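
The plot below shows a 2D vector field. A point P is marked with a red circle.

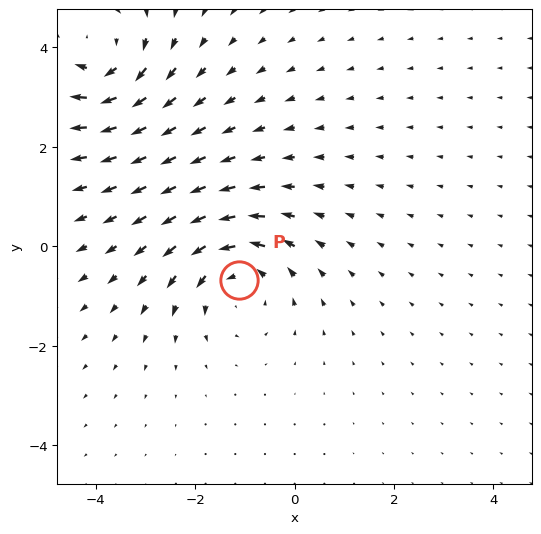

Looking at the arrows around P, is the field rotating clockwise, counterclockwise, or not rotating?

counterclockwise

Near P at (-1.1, -0.7) the arrows circulate counterclockwise. The curl (z-component) there is about +4; positive curl means counterclockwise rotation.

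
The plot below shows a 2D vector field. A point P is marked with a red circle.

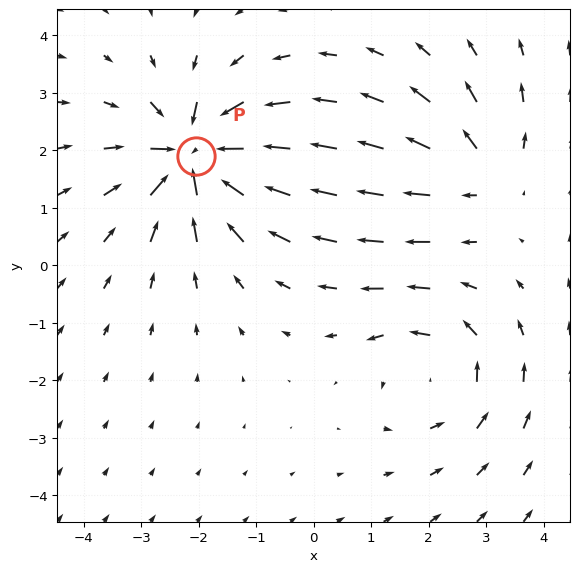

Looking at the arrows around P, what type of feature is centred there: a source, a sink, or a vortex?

sink

At P (-2.0, 1.9) the arrows converge inward. Divergence about -7, curl ≈0 — negative divergence with near-zero curl is a sink.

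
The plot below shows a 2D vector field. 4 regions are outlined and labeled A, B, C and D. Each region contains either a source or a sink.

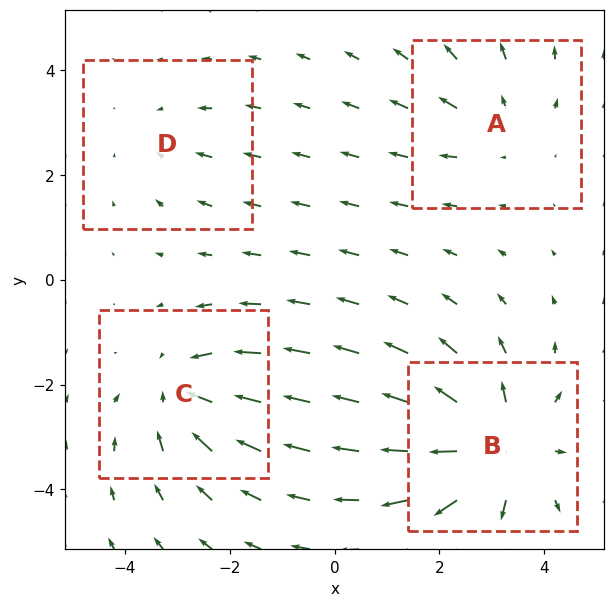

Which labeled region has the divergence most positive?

Divergence at each region's feature centre — A: about +3, B: about +6, C: about -5, D: about -2. Region B is most positive.

B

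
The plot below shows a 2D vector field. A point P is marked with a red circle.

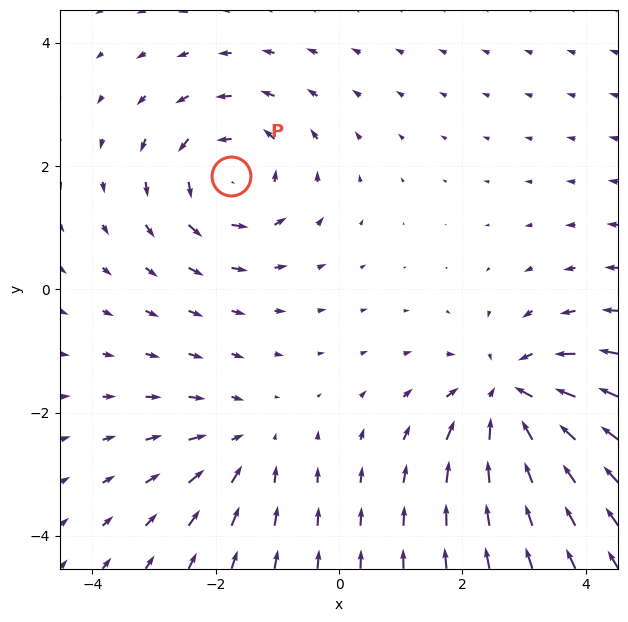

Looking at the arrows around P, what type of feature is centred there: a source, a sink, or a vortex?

vortex

At P (-1.7, 1.8) the arrows circulate counterclockwise. Divergence ≈0, curl about +5 — near-zero divergence with nonzero curl is a vortex.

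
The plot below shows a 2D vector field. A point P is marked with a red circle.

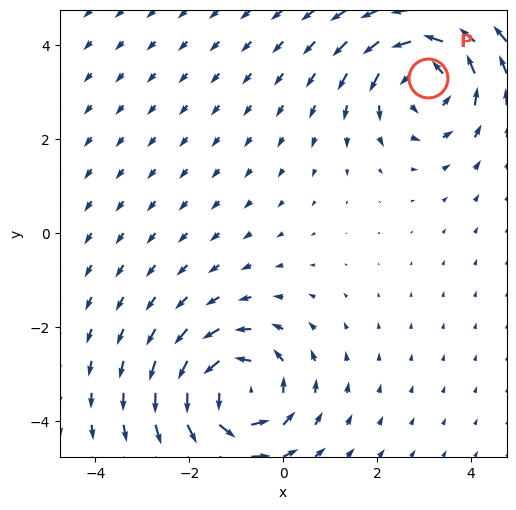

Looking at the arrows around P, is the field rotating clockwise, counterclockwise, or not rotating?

counterclockwise

Near P at (3.1, 3.3) the arrows circulate counterclockwise. The curl (z-component) there is about +5; positive curl means counterclockwise rotation.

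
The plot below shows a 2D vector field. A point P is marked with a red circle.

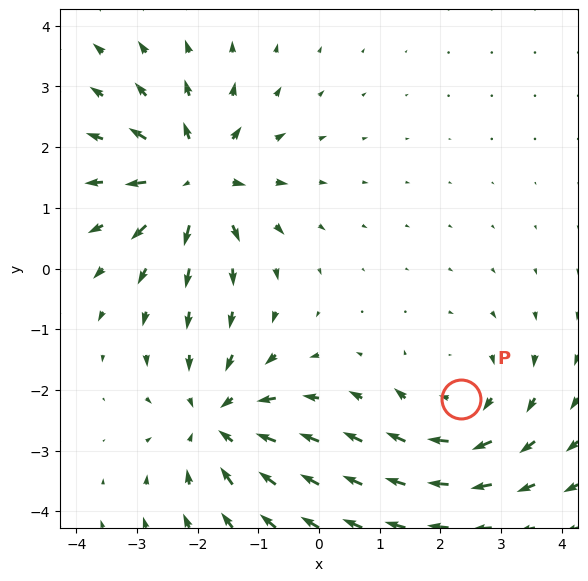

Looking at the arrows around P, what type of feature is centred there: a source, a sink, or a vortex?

At P (2.3, -2.2) the arrows circulate clockwise. Divergence ≈0, curl about -4 — near-zero divergence with nonzero curl is a vortex.

vortex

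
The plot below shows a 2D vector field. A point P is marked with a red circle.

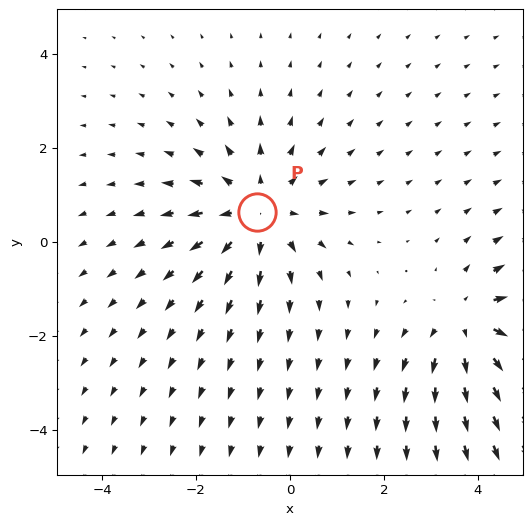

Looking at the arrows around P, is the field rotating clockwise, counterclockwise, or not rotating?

not rotating

Near P at (-0.7, 0.6) the arrows show no circulation. The curl there is ≈0.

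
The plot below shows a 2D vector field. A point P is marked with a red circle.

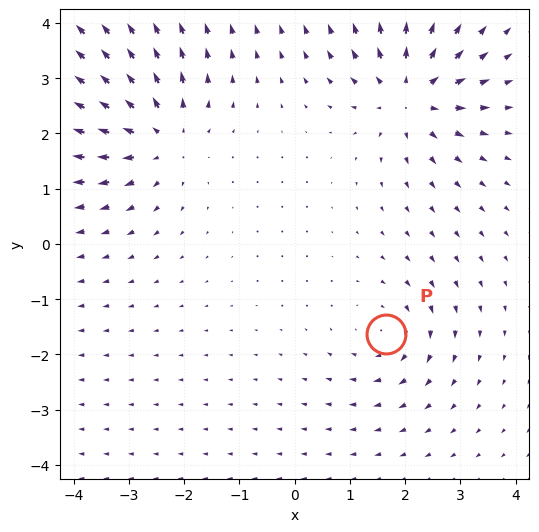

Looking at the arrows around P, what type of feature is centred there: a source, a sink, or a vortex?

At P (1.7, -1.6) the arrows circulate clockwise. Divergence ≈0, curl about -4 — near-zero divergence with nonzero curl is a vortex.

vortex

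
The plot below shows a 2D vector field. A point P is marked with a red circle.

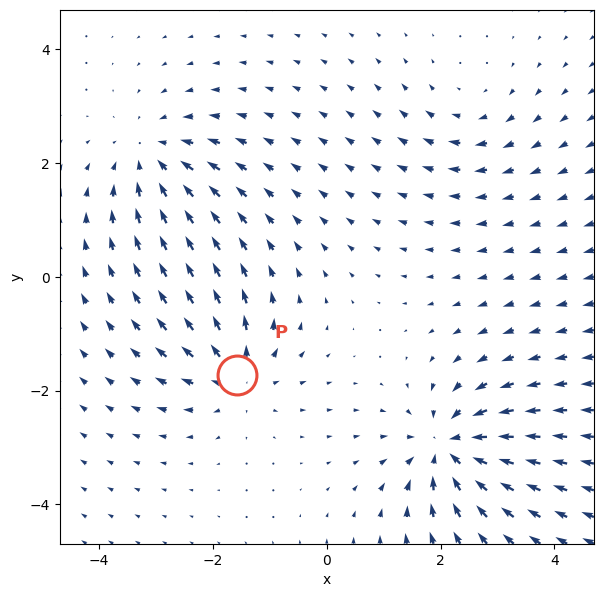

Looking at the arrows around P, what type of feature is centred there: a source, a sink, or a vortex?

source

At P (-1.6, -1.7) the arrows spread outward. Divergence about +5, curl ≈0 — positive divergence with near-zero curl is a source.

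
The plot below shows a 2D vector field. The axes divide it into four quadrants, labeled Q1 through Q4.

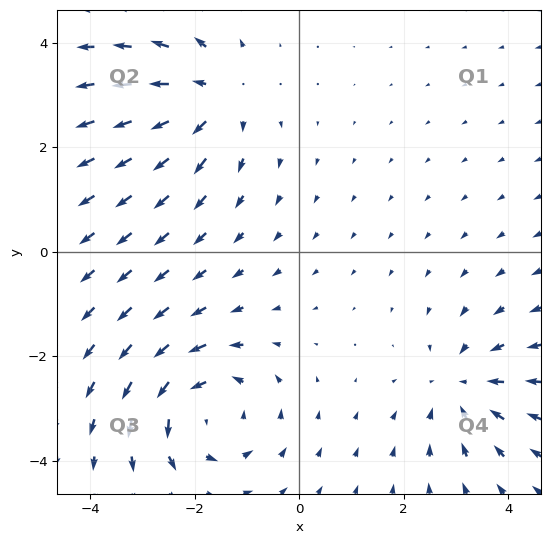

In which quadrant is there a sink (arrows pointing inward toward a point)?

The sink sits at approximately (3.1, -2.6), which lies in quadrant Q4. The divergence there is about -4, negative as expected for a sink.

Q4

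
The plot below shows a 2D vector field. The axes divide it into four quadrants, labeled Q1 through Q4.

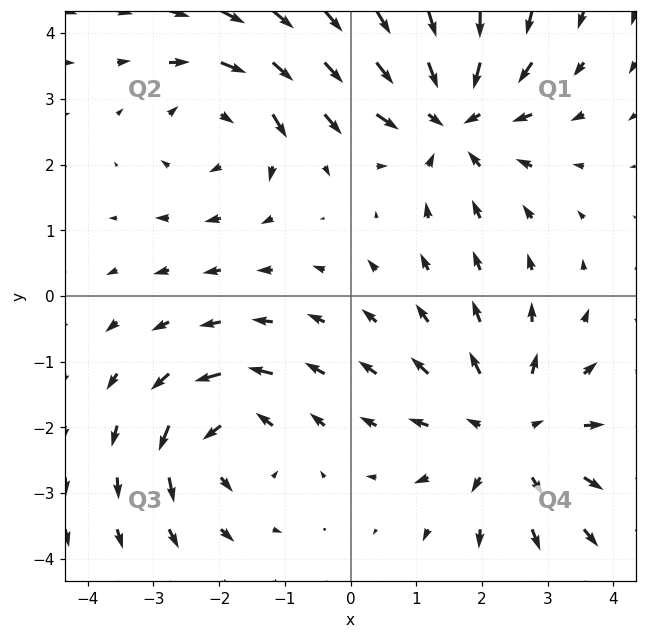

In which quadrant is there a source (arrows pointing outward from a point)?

Q4

The source sits at approximately (2.4, -2.1), which lies in quadrant Q4. The divergence there is about +3, positive as expected for a source.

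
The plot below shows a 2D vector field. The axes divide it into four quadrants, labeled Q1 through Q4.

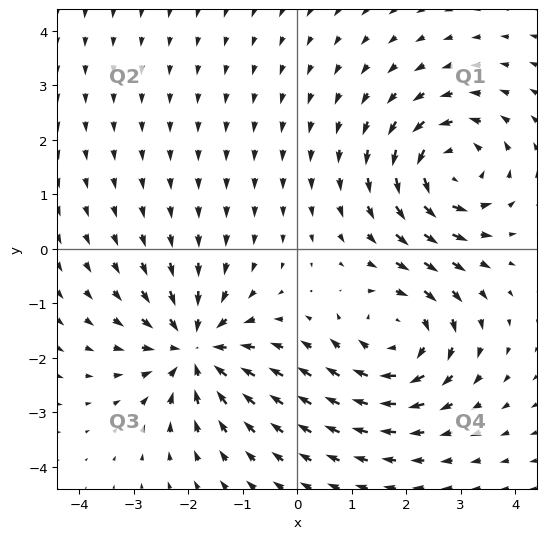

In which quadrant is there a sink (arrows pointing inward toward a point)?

Q3

The sink sits at approximately (-1.9, -1.8), which lies in quadrant Q3. The divergence there is about -4, negative as expected for a sink.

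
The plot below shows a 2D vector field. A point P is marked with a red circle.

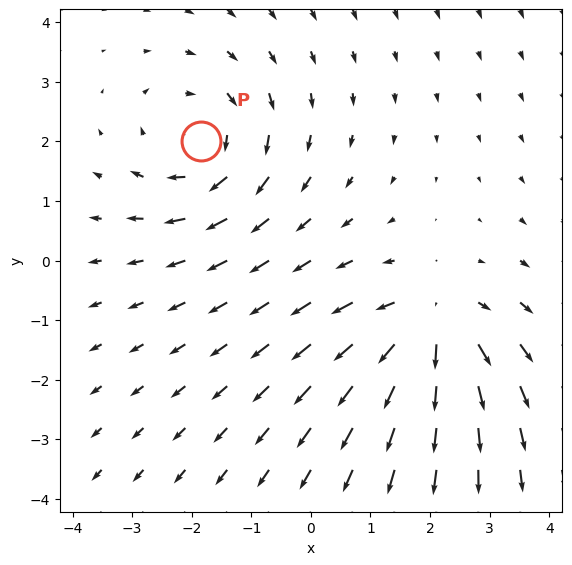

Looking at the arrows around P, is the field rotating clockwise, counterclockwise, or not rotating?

clockwise

Near P at (-1.8, 2.0) the arrows circulate clockwise. The curl (z-component) there is about -4; negative curl means clockwise rotation.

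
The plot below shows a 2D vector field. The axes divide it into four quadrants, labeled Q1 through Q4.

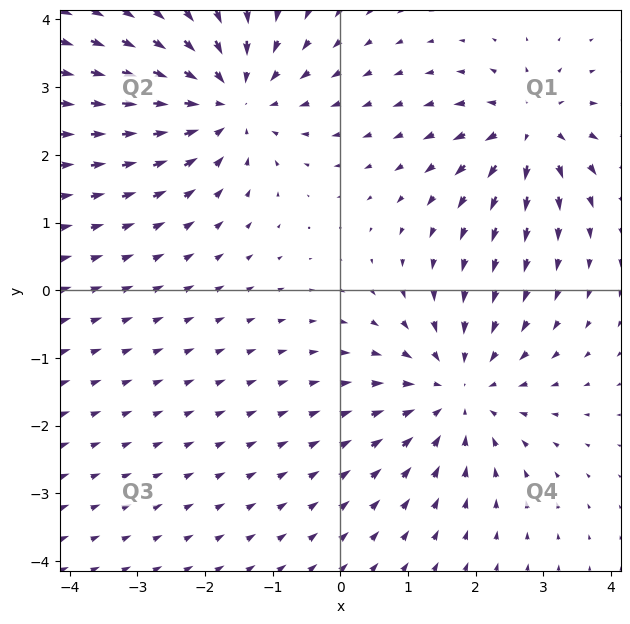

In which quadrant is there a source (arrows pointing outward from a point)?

Q1

The source sits at approximately (2.8, 2.4), which lies in quadrant Q1. The divergence there is about +5, positive as expected for a source.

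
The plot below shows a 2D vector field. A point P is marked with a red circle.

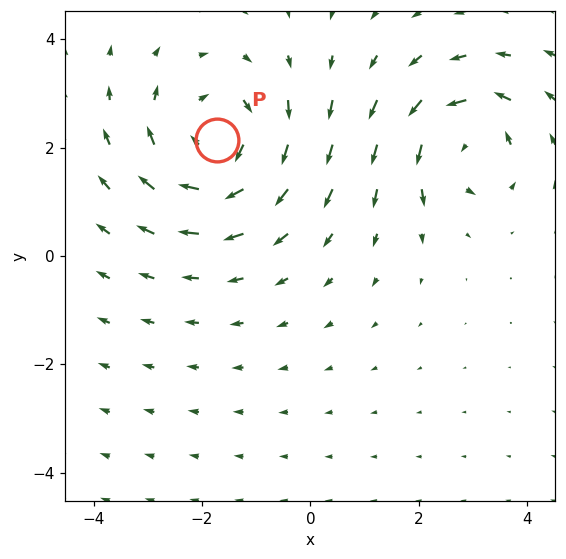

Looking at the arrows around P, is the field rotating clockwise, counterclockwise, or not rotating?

Near P at (-1.7, 2.1) the arrows circulate clockwise. The curl (z-component) there is about -4; negative curl means clockwise rotation.

clockwise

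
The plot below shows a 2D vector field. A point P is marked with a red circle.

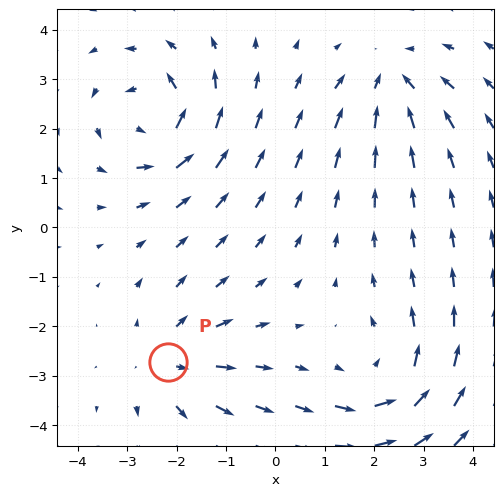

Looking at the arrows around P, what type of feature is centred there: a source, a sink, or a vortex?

At P (-2.2, -2.7) the arrows spread outward. Divergence about +4, curl ≈0 — positive divergence with near-zero curl is a source.

source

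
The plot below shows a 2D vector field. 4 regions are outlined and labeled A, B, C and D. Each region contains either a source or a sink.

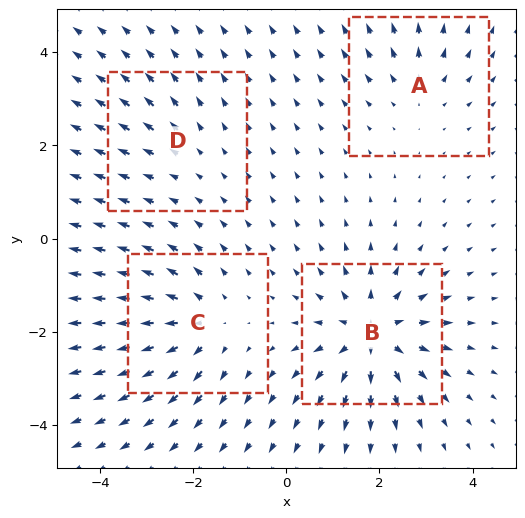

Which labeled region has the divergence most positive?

Divergence at each region's feature centre — A: about +3, B: about +7, C: about +5, D: about +2. Region B is most positive.

B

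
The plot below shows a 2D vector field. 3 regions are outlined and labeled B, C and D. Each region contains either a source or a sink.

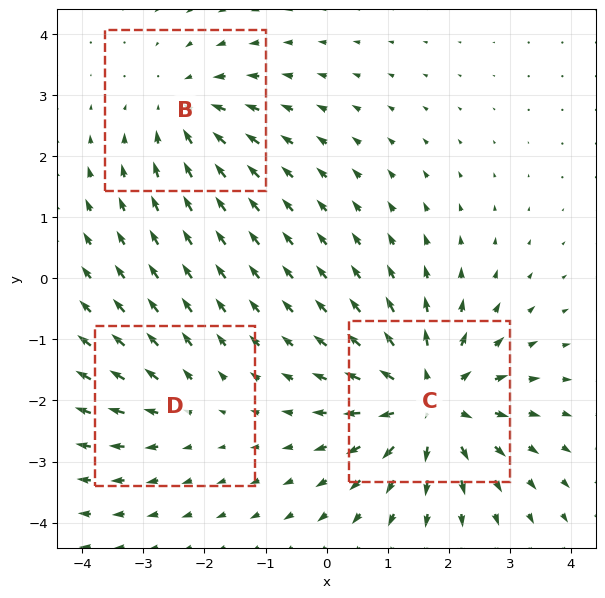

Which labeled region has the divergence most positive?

C

Divergence at each region's feature centre — B: about -3, C: about +5, D: about +2. Region C is most positive.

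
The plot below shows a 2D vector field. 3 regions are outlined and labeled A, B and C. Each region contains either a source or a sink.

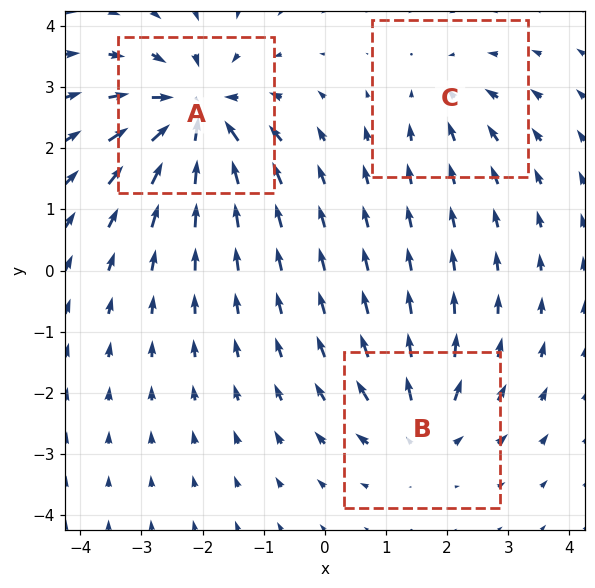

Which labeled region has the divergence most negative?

Divergence at each region's feature centre — A: about -6, B: about +3, C: about -2. Region A is most negative.

A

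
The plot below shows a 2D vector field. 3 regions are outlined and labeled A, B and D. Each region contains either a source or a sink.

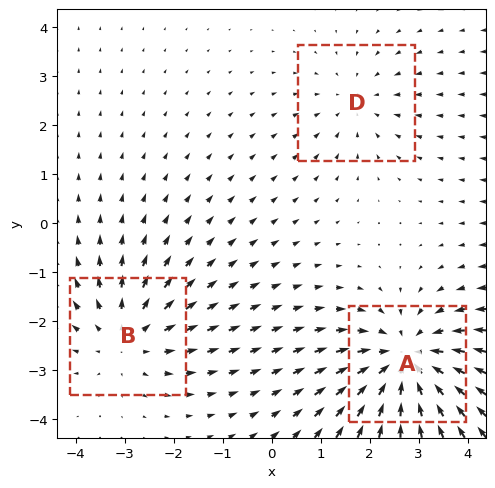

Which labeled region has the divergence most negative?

A

Divergence at each region's feature centre — A: about -4, B: about +3, D: about -2. Region A is most negative.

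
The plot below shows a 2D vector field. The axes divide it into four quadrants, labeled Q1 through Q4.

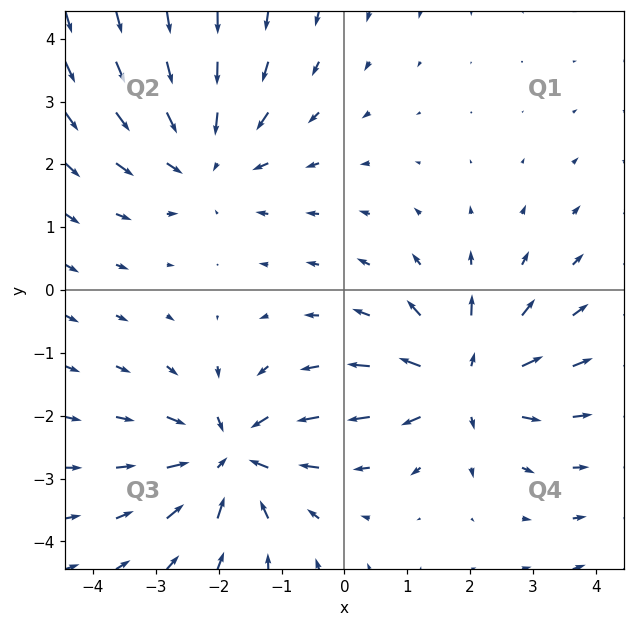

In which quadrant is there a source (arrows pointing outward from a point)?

The source sits at approximately (1.9, -1.5), which lies in quadrant Q4. The divergence there is about +3, positive as expected for a source.

Q4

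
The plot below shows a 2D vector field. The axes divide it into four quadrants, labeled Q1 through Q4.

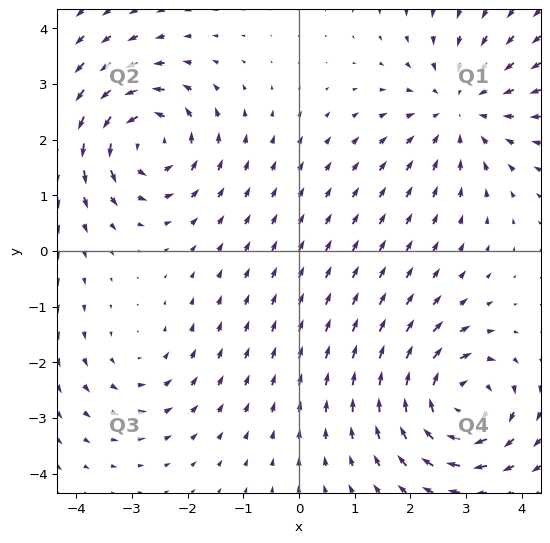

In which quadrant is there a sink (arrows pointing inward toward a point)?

The sink sits at approximately (2.9, 2.6), which lies in quadrant Q1. The divergence there is about -4, negative as expected for a sink.

Q1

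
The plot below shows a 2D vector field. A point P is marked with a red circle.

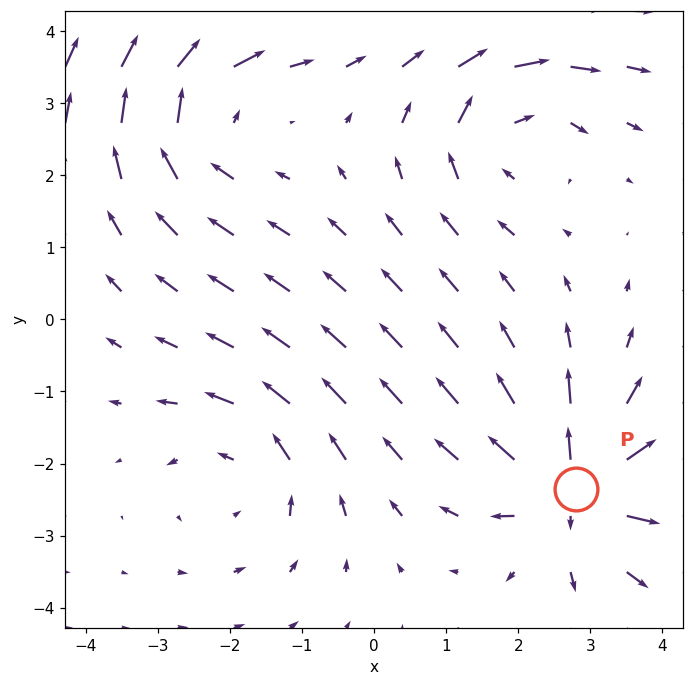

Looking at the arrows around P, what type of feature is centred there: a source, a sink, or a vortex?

source

At P (2.8, -2.4) the arrows spread outward. Divergence about +5, curl ≈0 — positive divergence with near-zero curl is a source.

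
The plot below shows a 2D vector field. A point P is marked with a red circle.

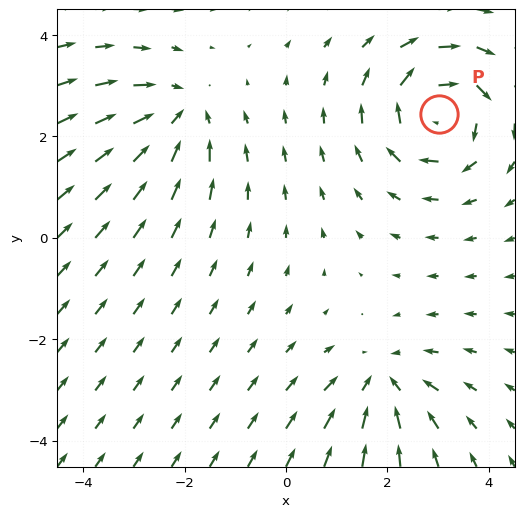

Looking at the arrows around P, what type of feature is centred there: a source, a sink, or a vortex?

At P (3.0, 2.4) the arrows circulate clockwise. Divergence ≈0, curl about -5 — near-zero divergence with nonzero curl is a vortex.

vortex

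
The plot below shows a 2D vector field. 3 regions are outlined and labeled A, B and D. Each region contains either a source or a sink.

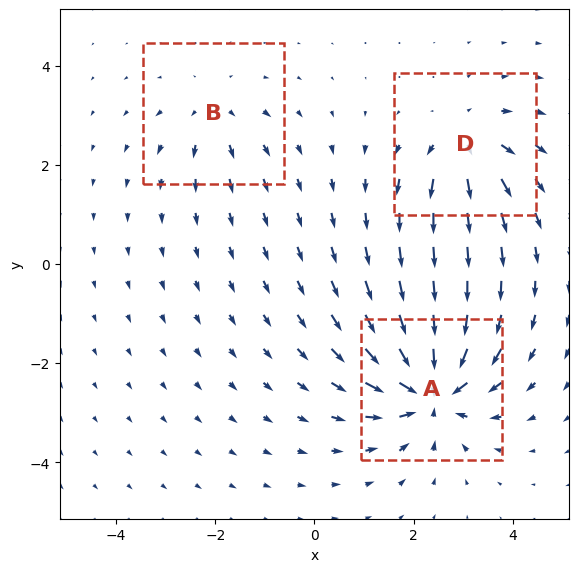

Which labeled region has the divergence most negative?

Divergence at each region's feature centre — A: about -6, B: about +3, D: about +4. Region A is most negative.

A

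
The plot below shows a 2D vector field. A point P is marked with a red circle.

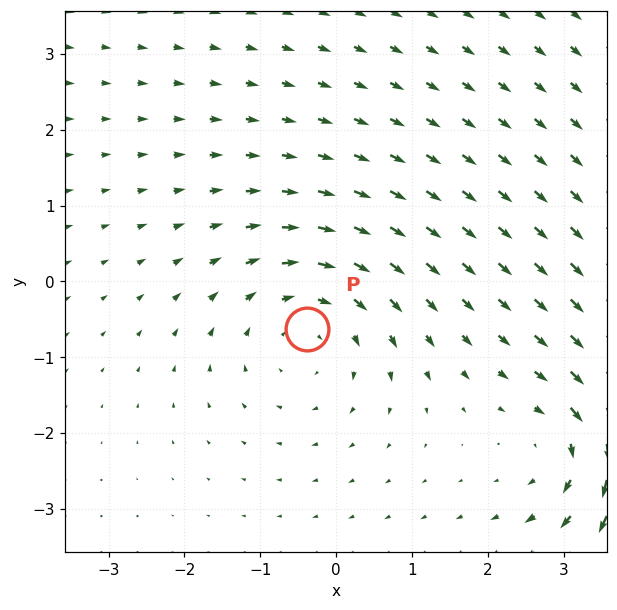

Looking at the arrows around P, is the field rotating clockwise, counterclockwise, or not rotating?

Near P at (-0.4, -0.6) the arrows circulate clockwise. The curl (z-component) there is about -3; negative curl means clockwise rotation.

clockwise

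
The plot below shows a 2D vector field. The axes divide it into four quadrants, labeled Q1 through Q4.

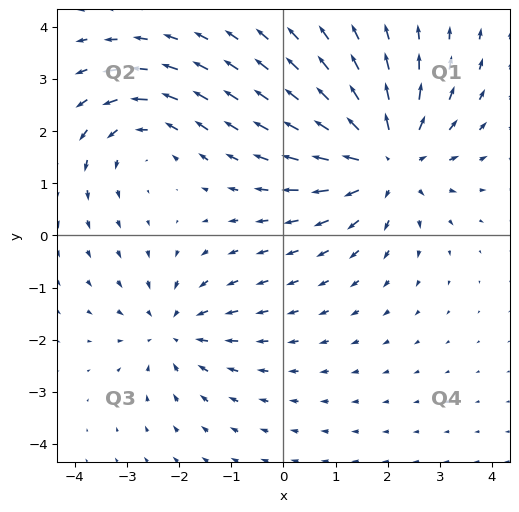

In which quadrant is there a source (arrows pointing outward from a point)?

Q1

The source sits at approximately (2.0, 1.5), which lies in quadrant Q1. The divergence there is about +4, positive as expected for a source.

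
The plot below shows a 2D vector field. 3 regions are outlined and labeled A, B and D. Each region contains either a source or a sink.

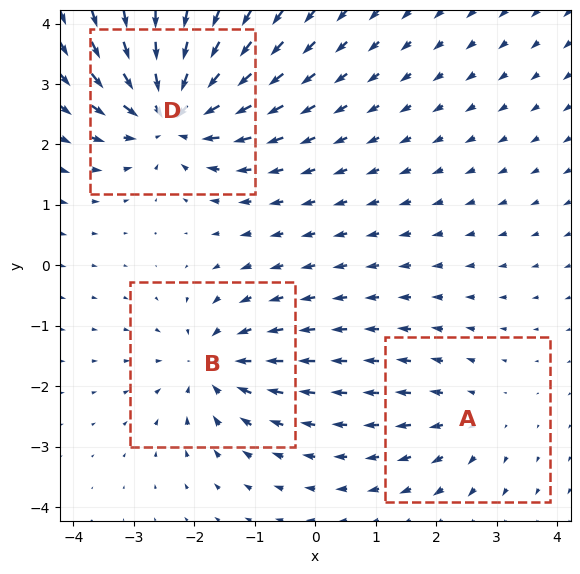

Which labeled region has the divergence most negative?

D

Divergence at each region's feature centre — A: about +2, B: about -3, D: about -5. Region D is most negative.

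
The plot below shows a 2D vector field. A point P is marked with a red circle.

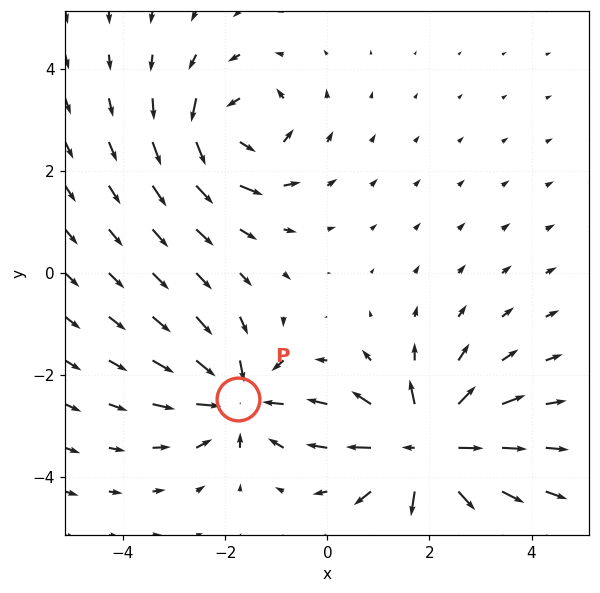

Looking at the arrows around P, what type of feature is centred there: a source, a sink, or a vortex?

At P (-1.7, -2.5) the arrows converge inward. Divergence about -4, curl ≈0 — negative divergence with near-zero curl is a sink.

sink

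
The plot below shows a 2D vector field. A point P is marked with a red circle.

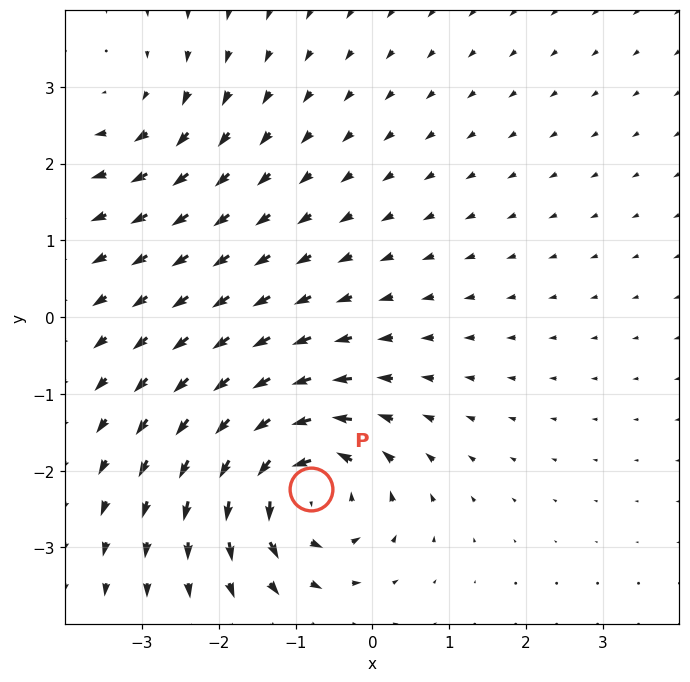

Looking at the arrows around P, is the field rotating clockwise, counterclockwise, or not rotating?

Near P at (-0.8, -2.2) the arrows circulate counterclockwise. The curl (z-component) there is about +7; positive curl means counterclockwise rotation.

counterclockwise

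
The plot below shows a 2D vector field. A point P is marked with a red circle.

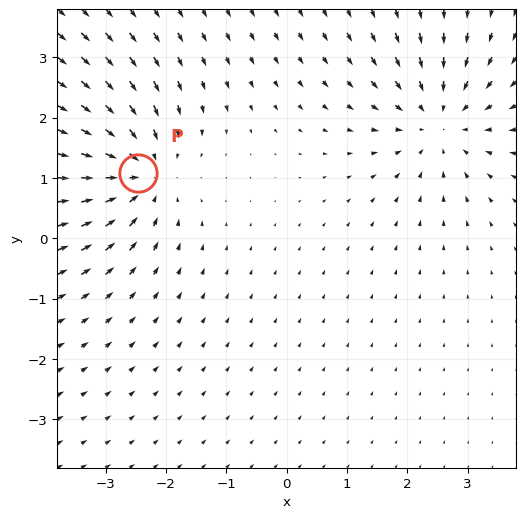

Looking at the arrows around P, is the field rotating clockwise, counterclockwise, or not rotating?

not rotating

Near P at (-2.5, 1.1) the arrows show no circulation. The curl there is ≈0.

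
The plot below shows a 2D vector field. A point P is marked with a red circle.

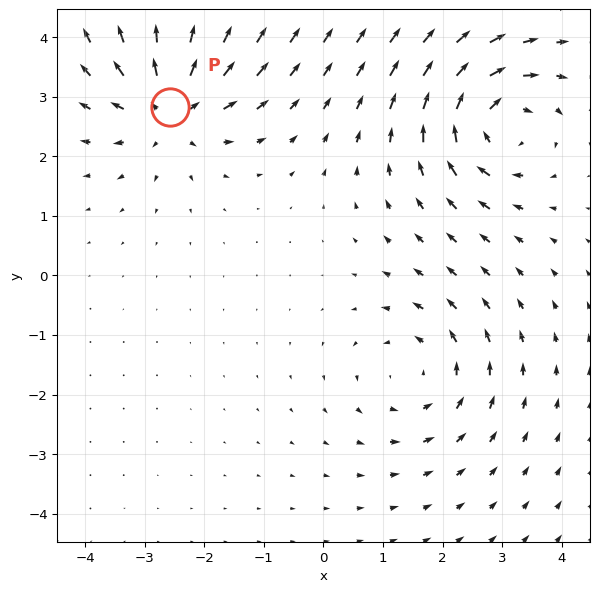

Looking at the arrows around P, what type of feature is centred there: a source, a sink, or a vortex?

At P (-2.6, 2.8) the arrows spread outward. Divergence about +6, curl ≈0 — positive divergence with near-zero curl is a source.

source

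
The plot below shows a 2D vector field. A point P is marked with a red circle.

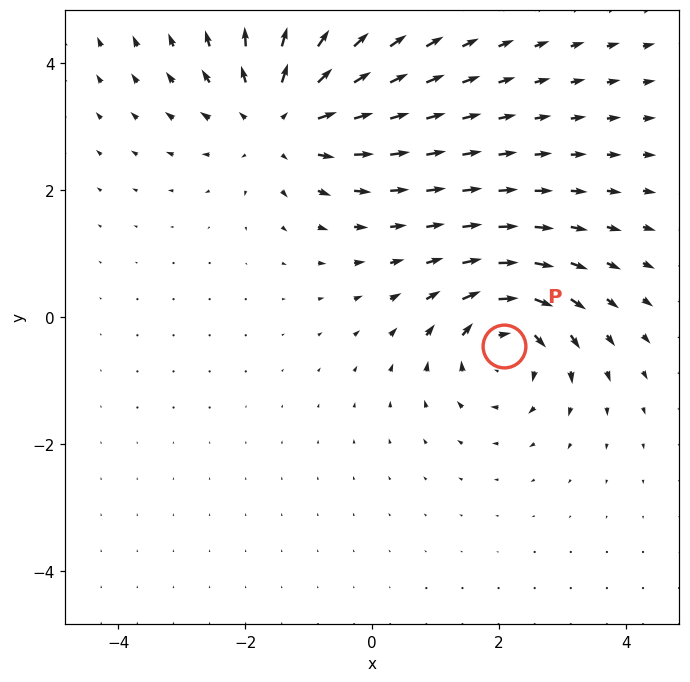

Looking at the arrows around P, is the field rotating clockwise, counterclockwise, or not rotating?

clockwise

Near P at (2.1, -0.4) the arrows circulate clockwise. The curl (z-component) there is about -4; negative curl means clockwise rotation.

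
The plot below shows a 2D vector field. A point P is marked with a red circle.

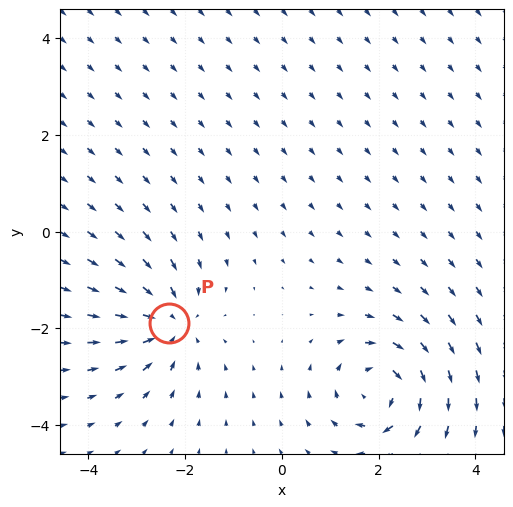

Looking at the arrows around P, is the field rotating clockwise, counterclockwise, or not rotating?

Near P at (-2.3, -1.9) the arrows show no circulation. The curl there is ≈0.

not rotating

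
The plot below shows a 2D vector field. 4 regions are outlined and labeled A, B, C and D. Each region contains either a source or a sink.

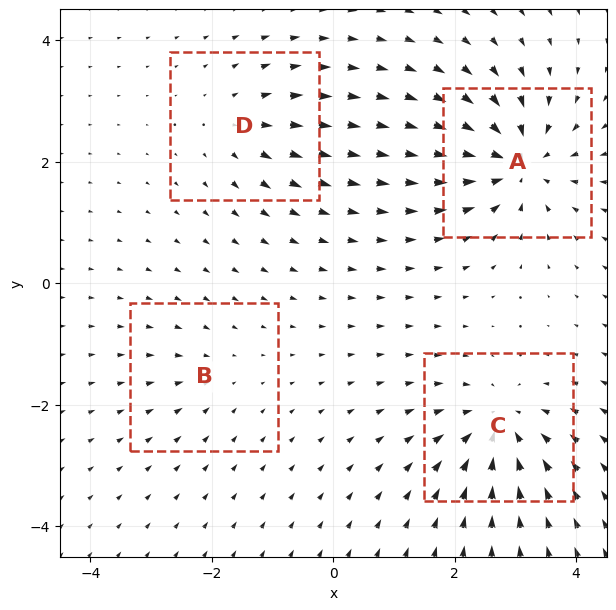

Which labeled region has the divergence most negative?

A

Divergence at each region's feature centre — A: about -8, B: about -3, C: about -7, D: about +4. Region A is most negative.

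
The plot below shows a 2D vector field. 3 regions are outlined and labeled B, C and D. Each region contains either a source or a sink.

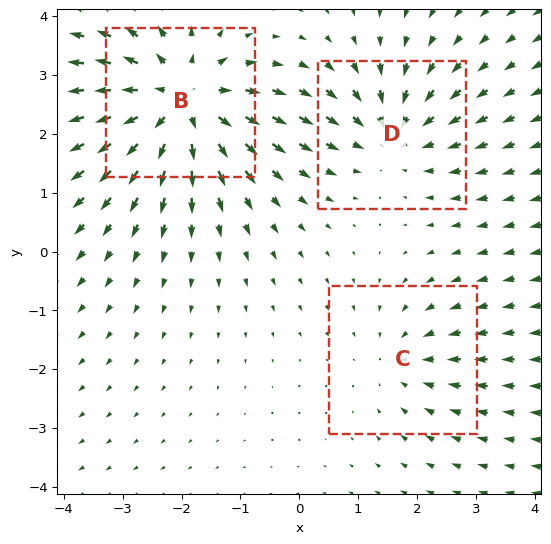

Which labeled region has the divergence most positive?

B

Divergence at each region's feature centre — B: about +5, C: about -2, D: about -3. Region B is most positive.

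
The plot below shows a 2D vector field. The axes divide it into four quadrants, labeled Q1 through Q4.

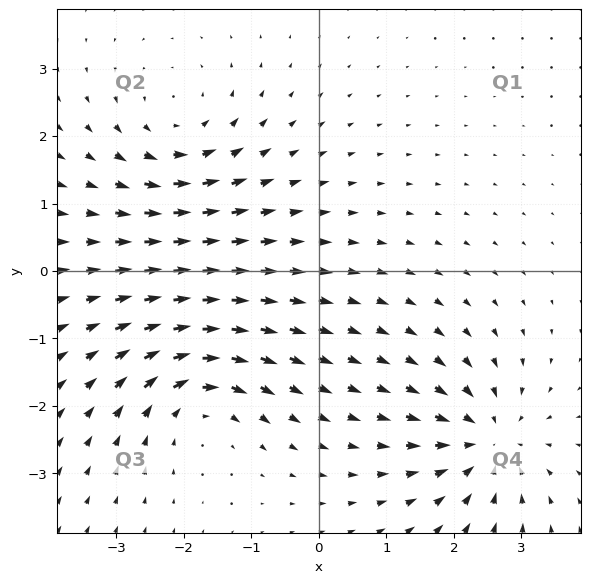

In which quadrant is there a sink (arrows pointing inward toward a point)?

The sink sits at approximately (2.5, -2.5), which lies in quadrant Q4. The divergence there is about -4, negative as expected for a sink.

Q4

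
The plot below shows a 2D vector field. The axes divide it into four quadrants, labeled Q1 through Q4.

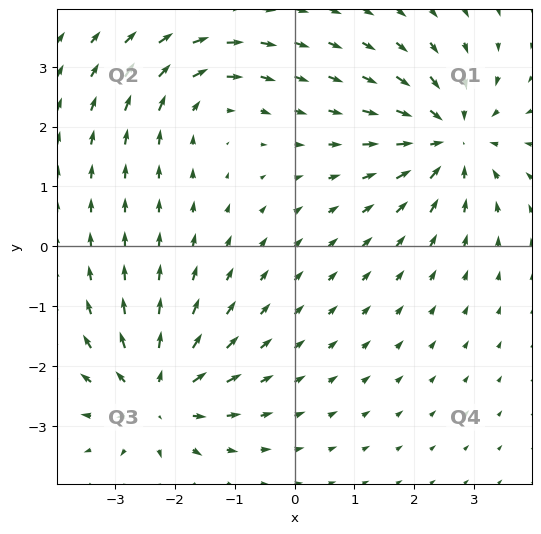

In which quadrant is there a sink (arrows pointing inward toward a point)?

The sink sits at approximately (2.6, 1.8), which lies in quadrant Q1. The divergence there is about -5, negative as expected for a sink.

Q1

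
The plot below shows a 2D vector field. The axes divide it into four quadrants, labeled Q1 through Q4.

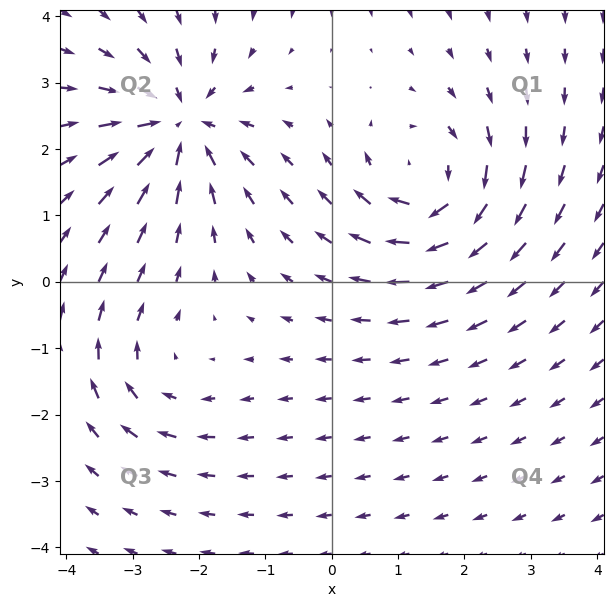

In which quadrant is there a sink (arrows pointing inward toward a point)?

Q2

The sink sits at approximately (-2.3, 2.4), which lies in quadrant Q2. The divergence there is about -6, negative as expected for a sink.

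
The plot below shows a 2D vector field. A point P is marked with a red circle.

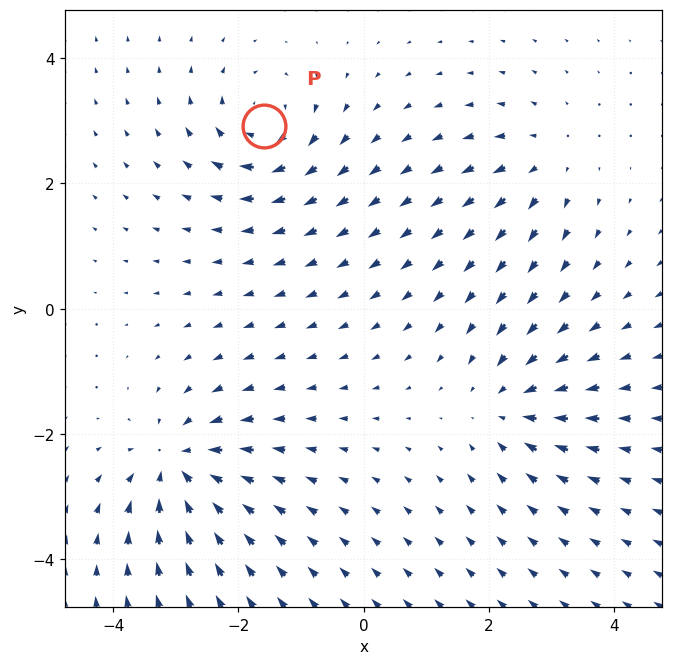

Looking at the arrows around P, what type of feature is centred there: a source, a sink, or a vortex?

At P (-1.6, 2.9) the arrows circulate clockwise. Divergence ≈0, curl about -5 — near-zero divergence with nonzero curl is a vortex.

vortex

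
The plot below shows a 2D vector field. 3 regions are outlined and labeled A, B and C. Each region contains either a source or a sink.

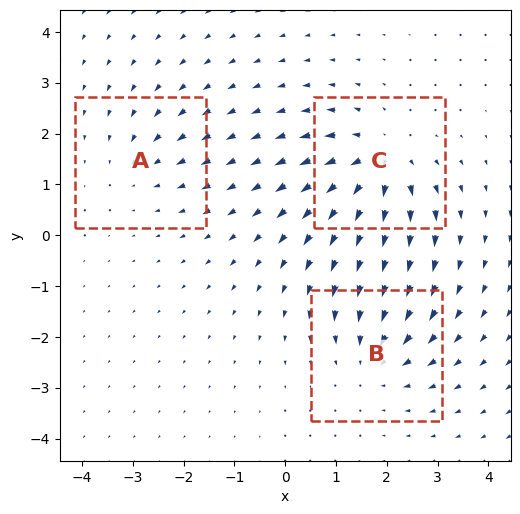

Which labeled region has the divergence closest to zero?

Divergence at each region's feature centre — A: about -2, B: about -4, C: about +5. Region A is closest to zero.

A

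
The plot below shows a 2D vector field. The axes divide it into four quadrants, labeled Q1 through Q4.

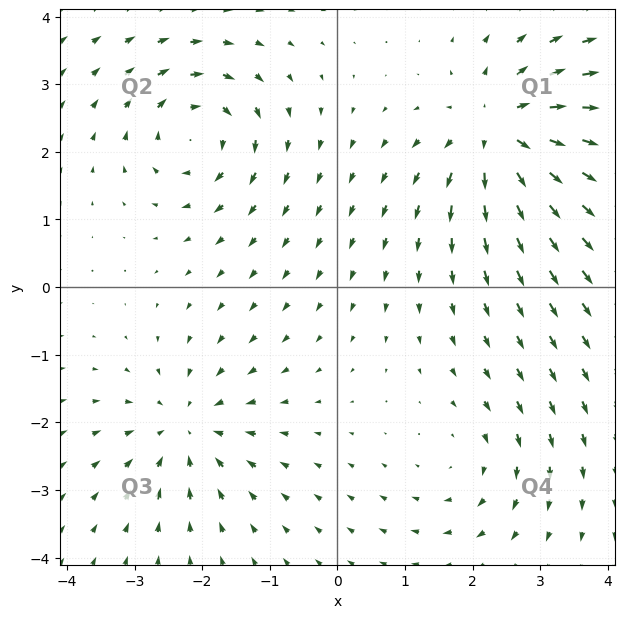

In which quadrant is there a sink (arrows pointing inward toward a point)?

The sink sits at approximately (-2.2, -2.1), which lies in quadrant Q3. The divergence there is about -4, negative as expected for a sink.

Q3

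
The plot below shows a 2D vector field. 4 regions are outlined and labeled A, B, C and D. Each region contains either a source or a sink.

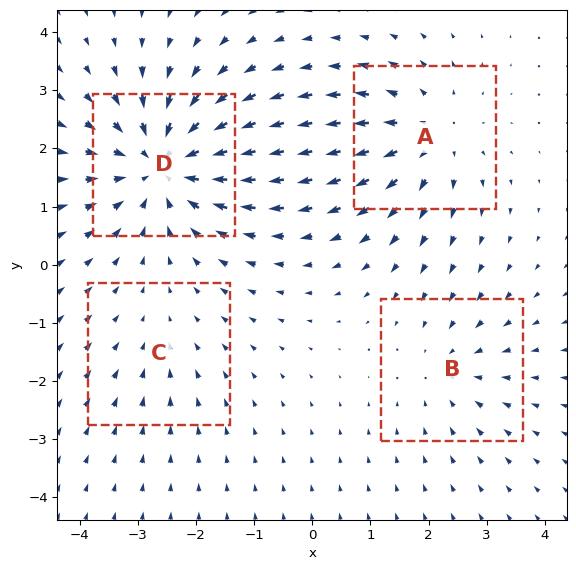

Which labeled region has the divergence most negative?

Divergence at each region's feature centre — A: about +4, B: about -3, C: about -2, D: about -6. Region D is most negative.

D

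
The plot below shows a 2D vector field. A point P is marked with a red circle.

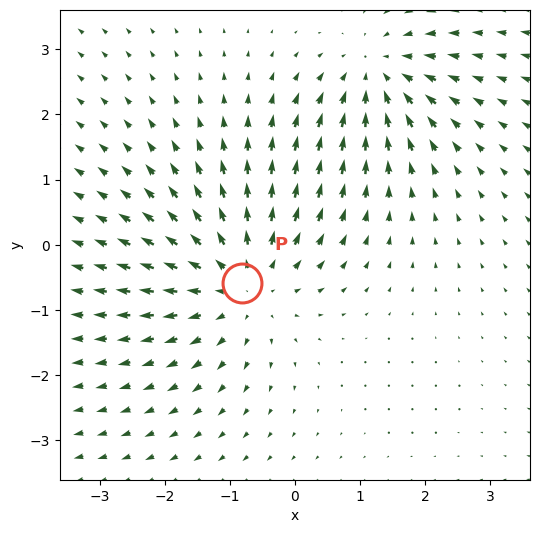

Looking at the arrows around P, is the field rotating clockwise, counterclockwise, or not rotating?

Near P at (-0.8, -0.6) the arrows show no circulation. The curl there is ≈0.

not rotating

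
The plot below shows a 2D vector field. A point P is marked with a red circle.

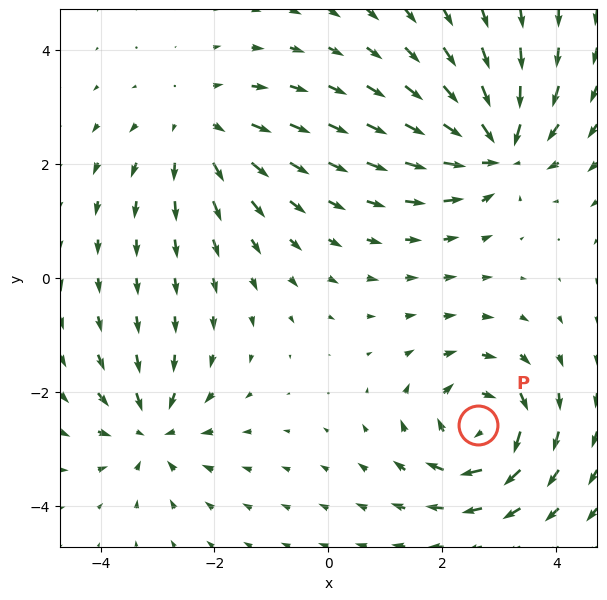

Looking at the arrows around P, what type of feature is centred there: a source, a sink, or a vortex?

At P (2.6, -2.6) the arrows circulate clockwise. Divergence ≈0, curl about -6 — near-zero divergence with nonzero curl is a vortex.

vortex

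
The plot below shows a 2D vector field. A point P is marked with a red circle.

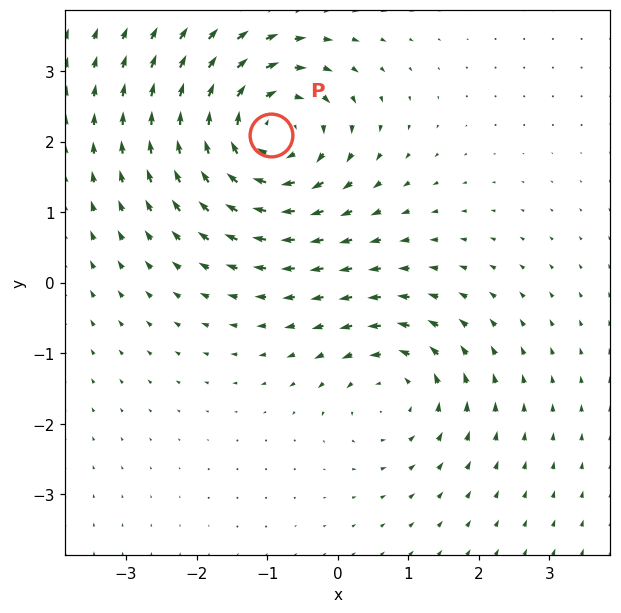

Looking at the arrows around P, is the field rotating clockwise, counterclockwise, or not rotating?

clockwise

Near P at (-0.9, 2.1) the arrows circulate clockwise. The curl (z-component) there is about -5; negative curl means clockwise rotation.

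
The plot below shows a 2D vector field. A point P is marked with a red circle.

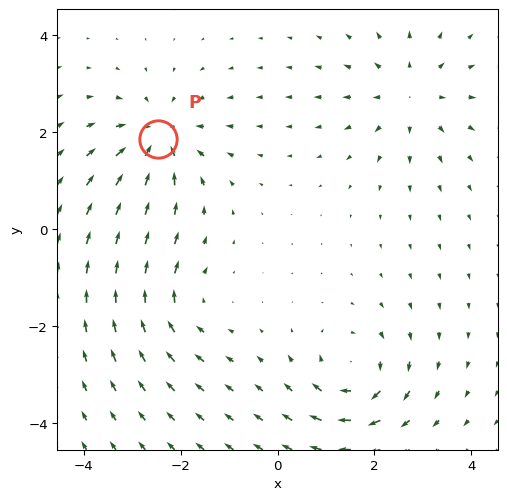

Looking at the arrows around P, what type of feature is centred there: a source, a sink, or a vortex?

At P (-2.5, 1.9) the arrows converge inward. Divergence about -6, curl ≈0 — negative divergence with near-zero curl is a sink.

sink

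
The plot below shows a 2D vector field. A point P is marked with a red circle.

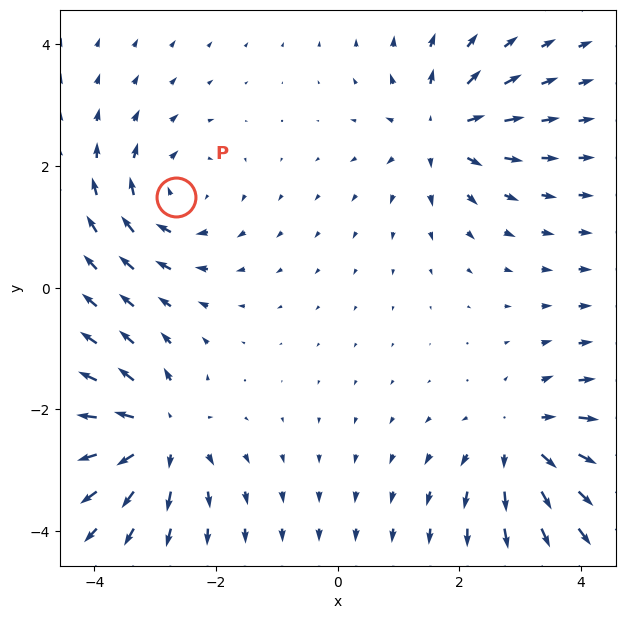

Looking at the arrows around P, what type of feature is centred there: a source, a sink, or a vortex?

At P (-2.7, 1.5) the arrows circulate clockwise. Divergence ≈0, curl about -4 — near-zero divergence with nonzero curl is a vortex.

vortex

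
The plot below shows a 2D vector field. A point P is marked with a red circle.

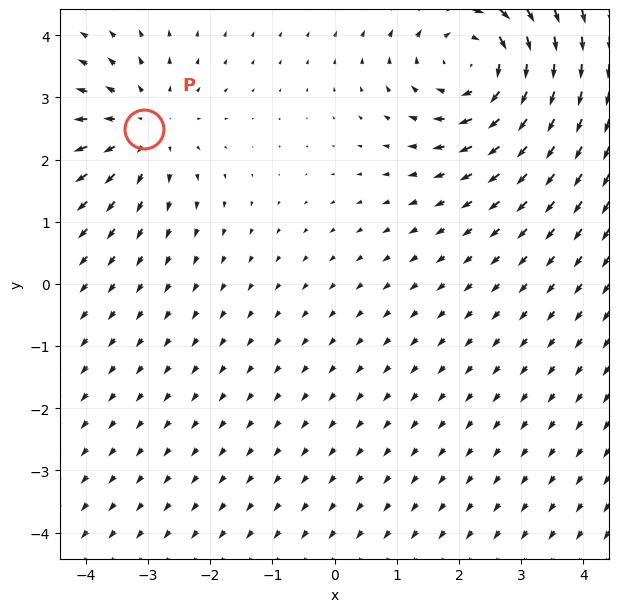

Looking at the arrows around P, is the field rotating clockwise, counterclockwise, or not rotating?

Near P at (-3.1, 2.5) the arrows show no circulation. The curl there is ≈0.

not rotating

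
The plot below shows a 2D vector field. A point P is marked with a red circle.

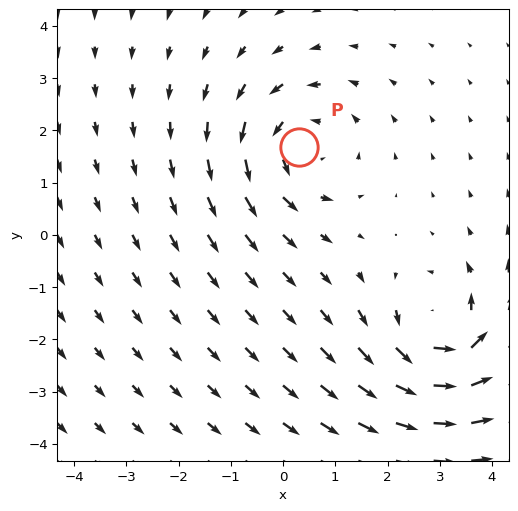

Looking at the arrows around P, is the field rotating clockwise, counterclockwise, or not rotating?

Near P at (0.3, 1.7) the arrows circulate counterclockwise. The curl (z-component) there is about +3; positive curl means counterclockwise rotation.

counterclockwise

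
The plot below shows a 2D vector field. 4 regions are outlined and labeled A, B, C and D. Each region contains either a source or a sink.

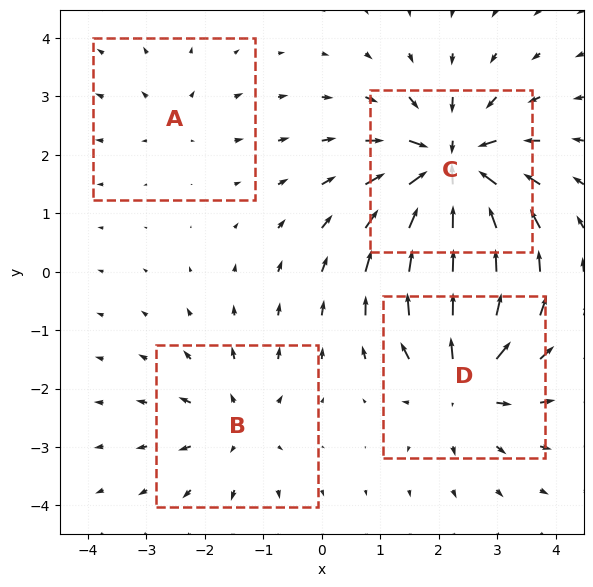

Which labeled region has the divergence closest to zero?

Divergence at each region's feature centre — A: about +2, B: about +4, C: about -8, D: about +6. Region A is closest to zero.

A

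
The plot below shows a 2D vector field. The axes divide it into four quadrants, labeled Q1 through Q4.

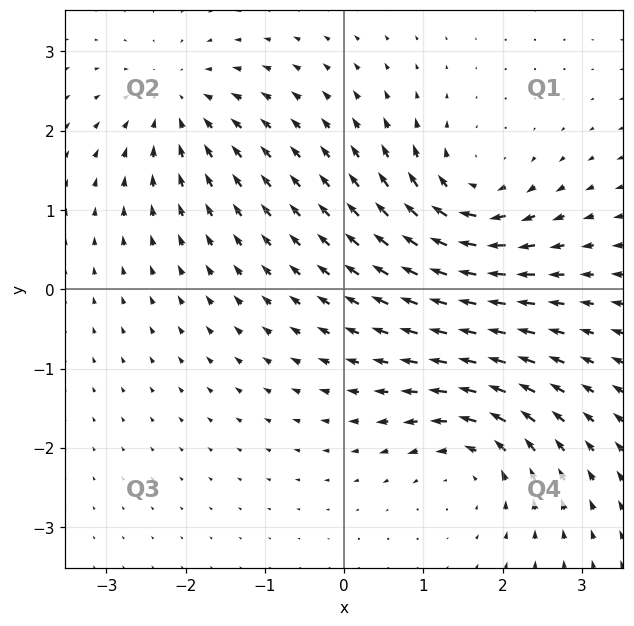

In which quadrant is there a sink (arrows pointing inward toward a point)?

Q2

The sink sits at approximately (-2.1, 2.3), which lies in quadrant Q2. The divergence there is about -4, negative as expected for a sink.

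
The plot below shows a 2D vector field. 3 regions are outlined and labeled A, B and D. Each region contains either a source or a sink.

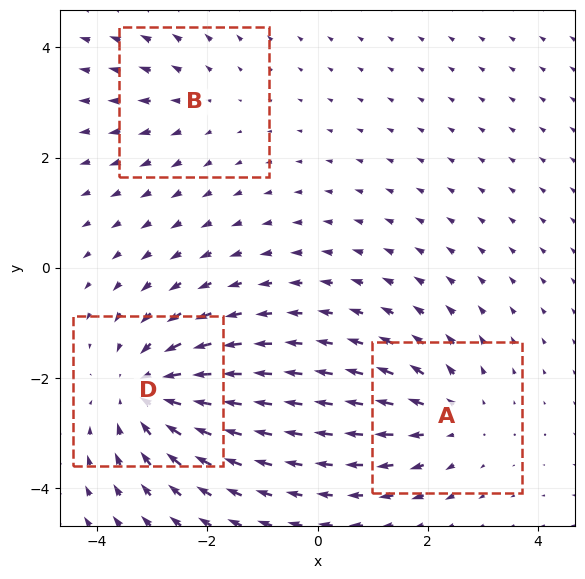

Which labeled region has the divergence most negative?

Divergence at each region's feature centre — A: about +3, B: about +2, D: about -4. Region D is most negative.

D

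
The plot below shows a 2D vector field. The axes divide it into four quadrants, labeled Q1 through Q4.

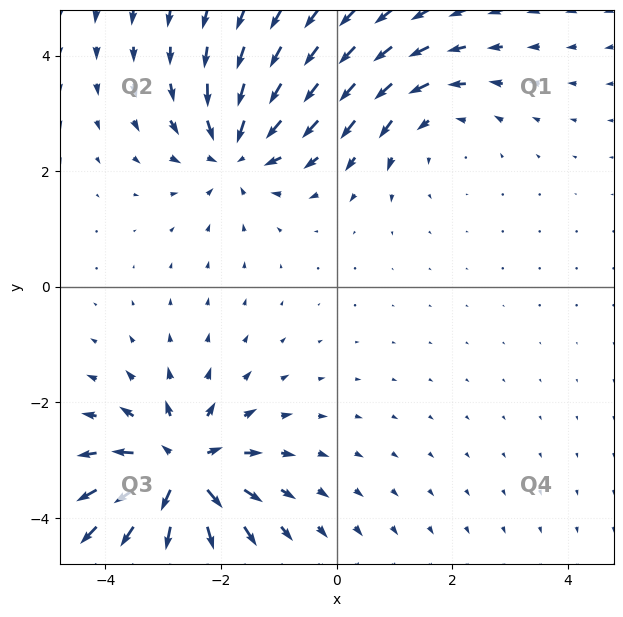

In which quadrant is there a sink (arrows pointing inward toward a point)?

The sink sits at approximately (-1.7, 2.4), which lies in quadrant Q2. The divergence there is about -4, negative as expected for a sink.

Q2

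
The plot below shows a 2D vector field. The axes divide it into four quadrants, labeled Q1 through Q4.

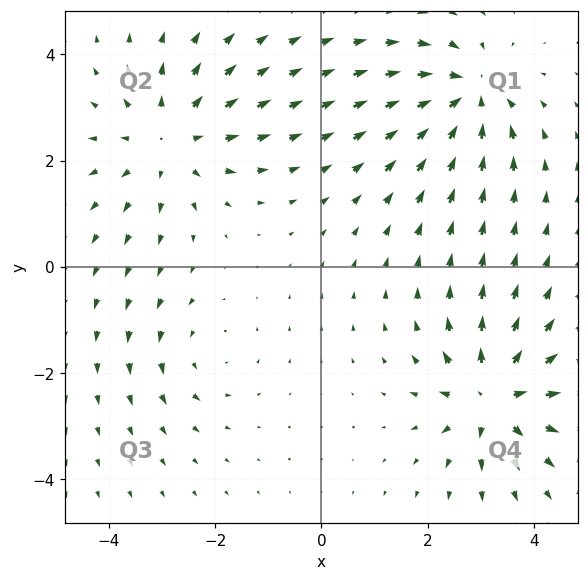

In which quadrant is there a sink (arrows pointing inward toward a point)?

Q1

The sink sits at approximately (2.8, 3.2), which lies in quadrant Q1. The divergence there is about -6, negative as expected for a sink.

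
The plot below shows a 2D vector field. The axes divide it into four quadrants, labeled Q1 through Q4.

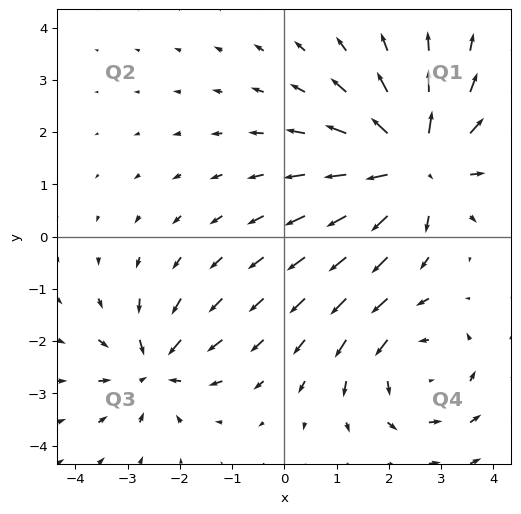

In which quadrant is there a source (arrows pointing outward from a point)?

The source sits at approximately (2.5, 1.4), which lies in quadrant Q1. The divergence there is about +6, positive as expected for a source.

Q1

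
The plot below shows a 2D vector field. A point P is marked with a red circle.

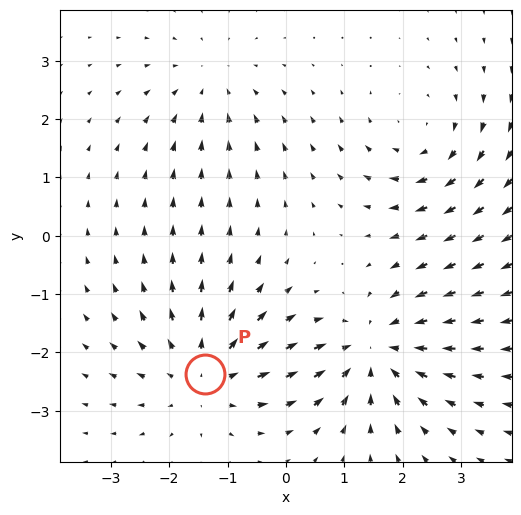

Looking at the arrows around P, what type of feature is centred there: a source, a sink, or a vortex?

At P (-1.4, -2.4) the arrows spread outward. Divergence about +4, curl ≈0 — positive divergence with near-zero curl is a source.

source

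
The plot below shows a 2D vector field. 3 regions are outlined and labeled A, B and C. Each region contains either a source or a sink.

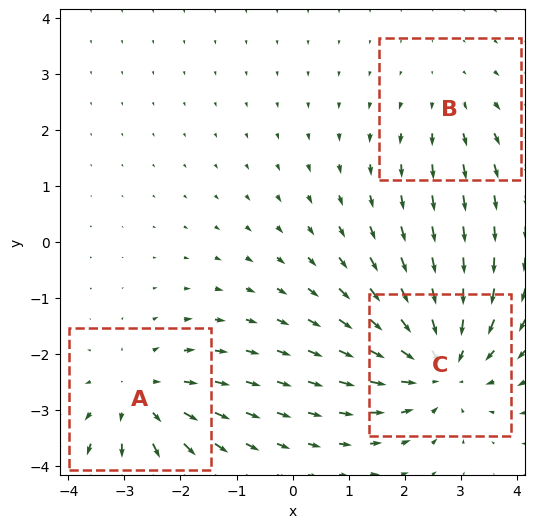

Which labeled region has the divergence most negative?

Divergence at each region's feature centre — A: about +3, B: about +2, C: about -4. Region C is most negative.

C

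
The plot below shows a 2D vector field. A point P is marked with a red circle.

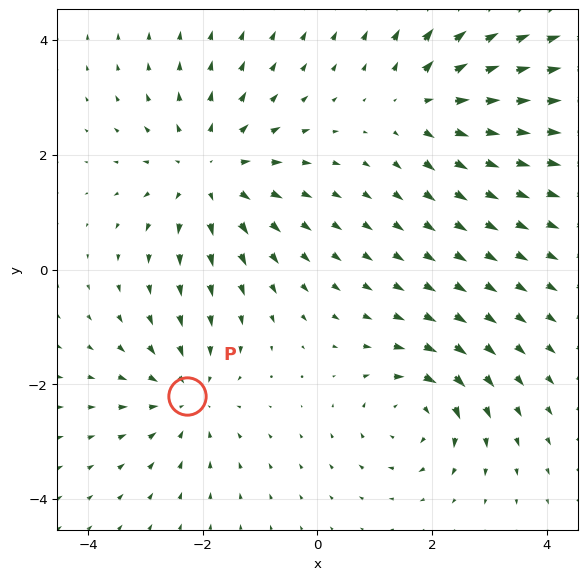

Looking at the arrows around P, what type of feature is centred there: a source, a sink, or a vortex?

sink

At P (-2.3, -2.2) the arrows converge inward. Divergence about -3, curl ≈0 — negative divergence with near-zero curl is a sink.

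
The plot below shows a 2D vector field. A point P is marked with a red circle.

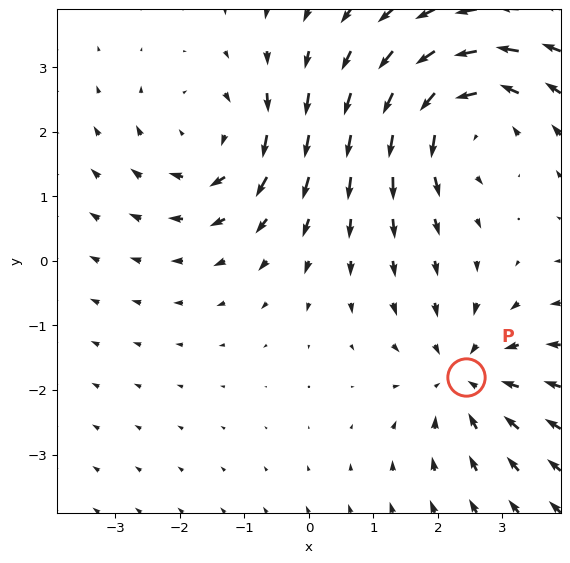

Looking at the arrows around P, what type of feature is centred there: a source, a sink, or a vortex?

sink

At P (2.4, -1.8) the arrows converge inward. Divergence about -3, curl ≈0 — negative divergence with near-zero curl is a sink.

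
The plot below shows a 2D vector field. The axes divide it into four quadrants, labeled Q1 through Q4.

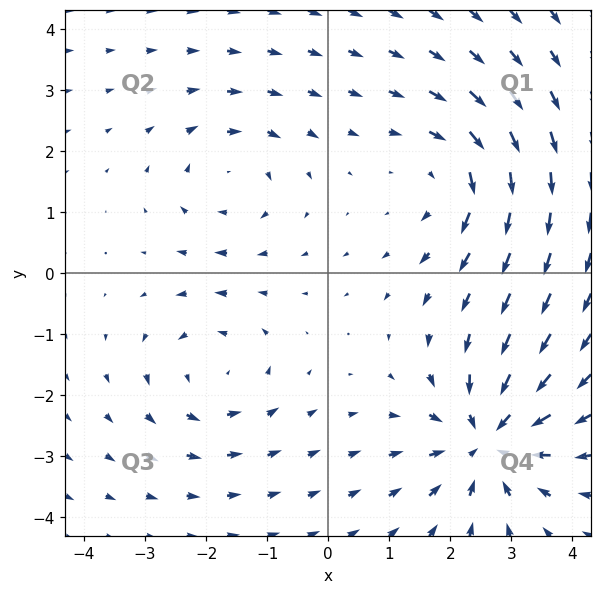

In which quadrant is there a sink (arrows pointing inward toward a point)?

Q4

The sink sits at approximately (2.6, -2.7), which lies in quadrant Q4. The divergence there is about -5, negative as expected for a sink.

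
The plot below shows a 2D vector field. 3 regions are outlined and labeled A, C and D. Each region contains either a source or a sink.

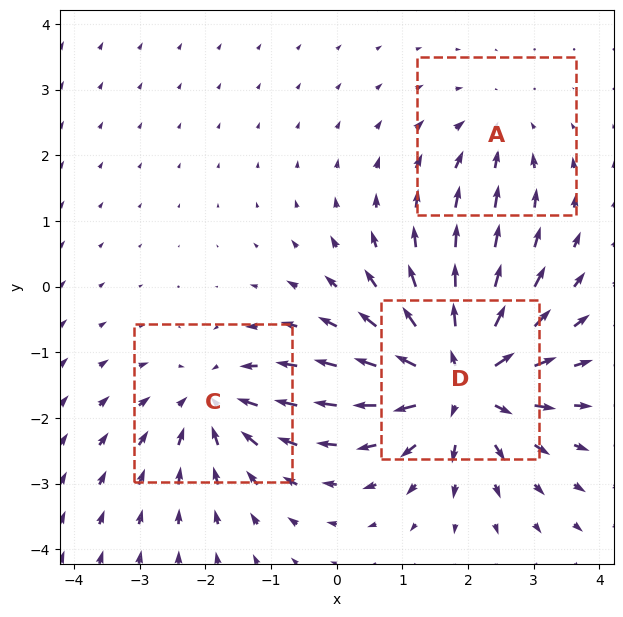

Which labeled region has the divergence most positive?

Divergence at each region's feature centre — A: about -2, C: about -3, D: about +6. Region D is most positive.

D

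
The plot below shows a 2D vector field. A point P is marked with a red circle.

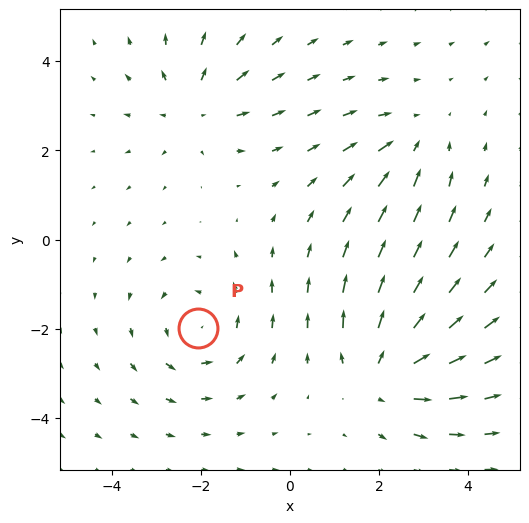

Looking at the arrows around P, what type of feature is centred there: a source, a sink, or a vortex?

vortex

At P (-2.0, -2.0) the arrows circulate counterclockwise. Divergence ≈0, curl about +3 — near-zero divergence with nonzero curl is a vortex.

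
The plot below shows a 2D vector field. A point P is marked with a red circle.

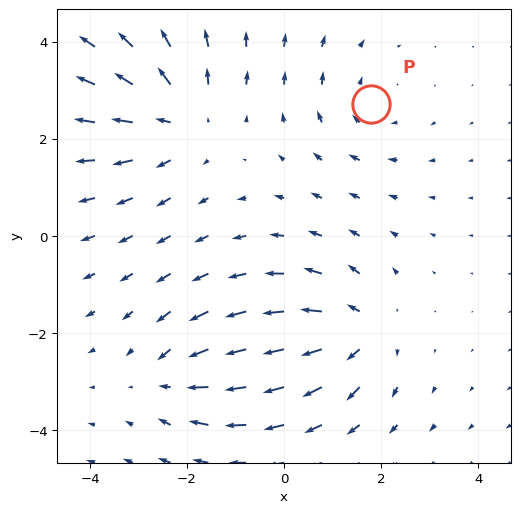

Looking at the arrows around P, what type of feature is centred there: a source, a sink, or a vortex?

vortex

At P (1.8, 2.7) the arrows circulate clockwise. Divergence ≈0, curl about -2 — near-zero divergence with nonzero curl is a vortex.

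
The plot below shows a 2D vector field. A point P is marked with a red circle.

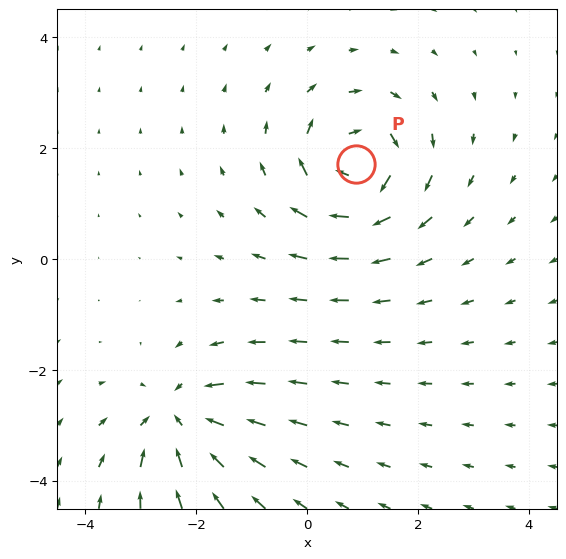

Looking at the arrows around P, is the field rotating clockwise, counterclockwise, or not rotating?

clockwise

Near P at (0.9, 1.7) the arrows circulate clockwise. The curl (z-component) there is about -5; negative curl means clockwise rotation.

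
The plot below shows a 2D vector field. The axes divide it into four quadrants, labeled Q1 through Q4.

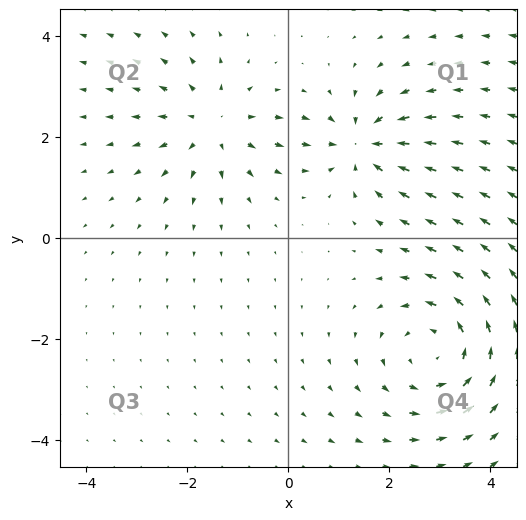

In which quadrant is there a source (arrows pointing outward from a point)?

The source sits at approximately (-1.5, 2.2), which lies in quadrant Q2. The divergence there is about +4, positive as expected for a source.

Q2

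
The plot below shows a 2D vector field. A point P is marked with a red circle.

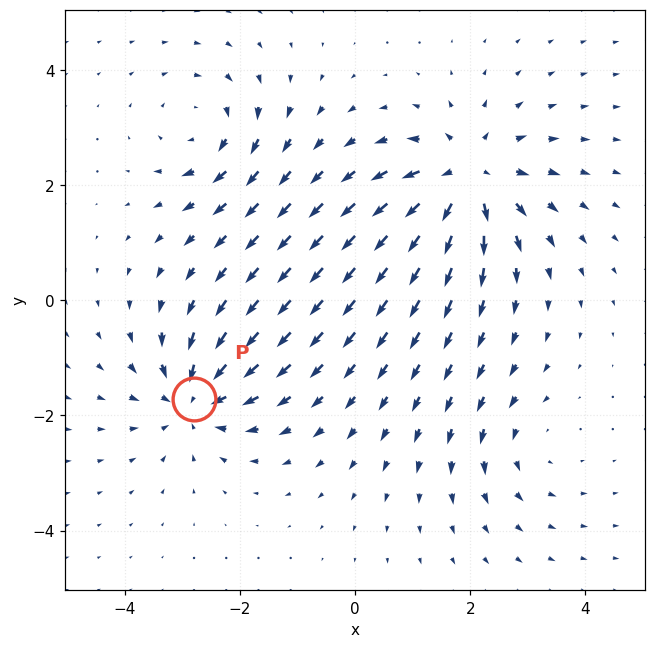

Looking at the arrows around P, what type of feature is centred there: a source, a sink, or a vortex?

sink

At P (-2.8, -1.7) the arrows converge inward. Divergence about -4, curl ≈0 — negative divergence with near-zero curl is a sink.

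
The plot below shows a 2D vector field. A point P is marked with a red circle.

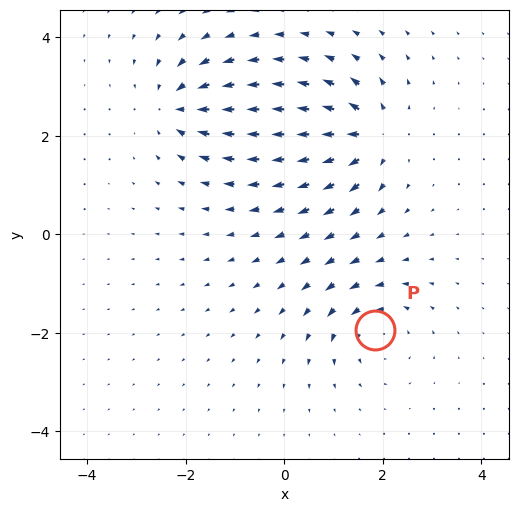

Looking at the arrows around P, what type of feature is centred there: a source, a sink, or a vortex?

vortex

At P (1.8, -1.9) the arrows circulate counterclockwise. Divergence ≈0, curl about +4 — near-zero divergence with nonzero curl is a vortex.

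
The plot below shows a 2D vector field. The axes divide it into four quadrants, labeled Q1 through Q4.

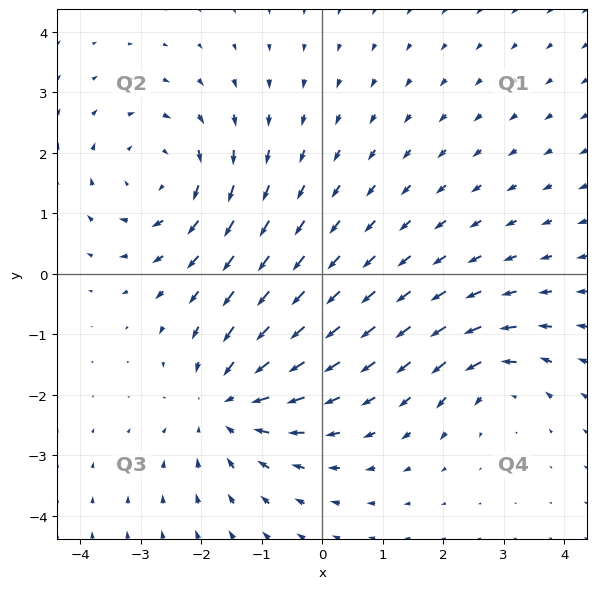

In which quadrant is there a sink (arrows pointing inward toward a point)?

The sink sits at approximately (-1.6, -2.1), which lies in quadrant Q3. The divergence there is about -4, negative as expected for a sink.

Q3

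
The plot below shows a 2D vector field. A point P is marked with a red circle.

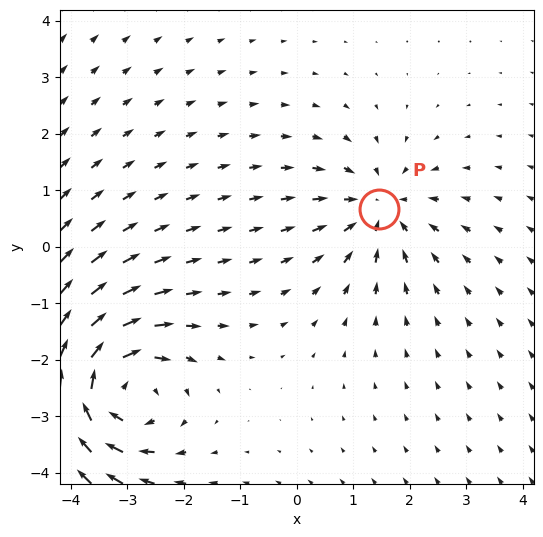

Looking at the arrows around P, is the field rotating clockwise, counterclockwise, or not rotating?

Near P at (1.5, 0.7) the arrows show no circulation. The curl there is ≈0.

not rotating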